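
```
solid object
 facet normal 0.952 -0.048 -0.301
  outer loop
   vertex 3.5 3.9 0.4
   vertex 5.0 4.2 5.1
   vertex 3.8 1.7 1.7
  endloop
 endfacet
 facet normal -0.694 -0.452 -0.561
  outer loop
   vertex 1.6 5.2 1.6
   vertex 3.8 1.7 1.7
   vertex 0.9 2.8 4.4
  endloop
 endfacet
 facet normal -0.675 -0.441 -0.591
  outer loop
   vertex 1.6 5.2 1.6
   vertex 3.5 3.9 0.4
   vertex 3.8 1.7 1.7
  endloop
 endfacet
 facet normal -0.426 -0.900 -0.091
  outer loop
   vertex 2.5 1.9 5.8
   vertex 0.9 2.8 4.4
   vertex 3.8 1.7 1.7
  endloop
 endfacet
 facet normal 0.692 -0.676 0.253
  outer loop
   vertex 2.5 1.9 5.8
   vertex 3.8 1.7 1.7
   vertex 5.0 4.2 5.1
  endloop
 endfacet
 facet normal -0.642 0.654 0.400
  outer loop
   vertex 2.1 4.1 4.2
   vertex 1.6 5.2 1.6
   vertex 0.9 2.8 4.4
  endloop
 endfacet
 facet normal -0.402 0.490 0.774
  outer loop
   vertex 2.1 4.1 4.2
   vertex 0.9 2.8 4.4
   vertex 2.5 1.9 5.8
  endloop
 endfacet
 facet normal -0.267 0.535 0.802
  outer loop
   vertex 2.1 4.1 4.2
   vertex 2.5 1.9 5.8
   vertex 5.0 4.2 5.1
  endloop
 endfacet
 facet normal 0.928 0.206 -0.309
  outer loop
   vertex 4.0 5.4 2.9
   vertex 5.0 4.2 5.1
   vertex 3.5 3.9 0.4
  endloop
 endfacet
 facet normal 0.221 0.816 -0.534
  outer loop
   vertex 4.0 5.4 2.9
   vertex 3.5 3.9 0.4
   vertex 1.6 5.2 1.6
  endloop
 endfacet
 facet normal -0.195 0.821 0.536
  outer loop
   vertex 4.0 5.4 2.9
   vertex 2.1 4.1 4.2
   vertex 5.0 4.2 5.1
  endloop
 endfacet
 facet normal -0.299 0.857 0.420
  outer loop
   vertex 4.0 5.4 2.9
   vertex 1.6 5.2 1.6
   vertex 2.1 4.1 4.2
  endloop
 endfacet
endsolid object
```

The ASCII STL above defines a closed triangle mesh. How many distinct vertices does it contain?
8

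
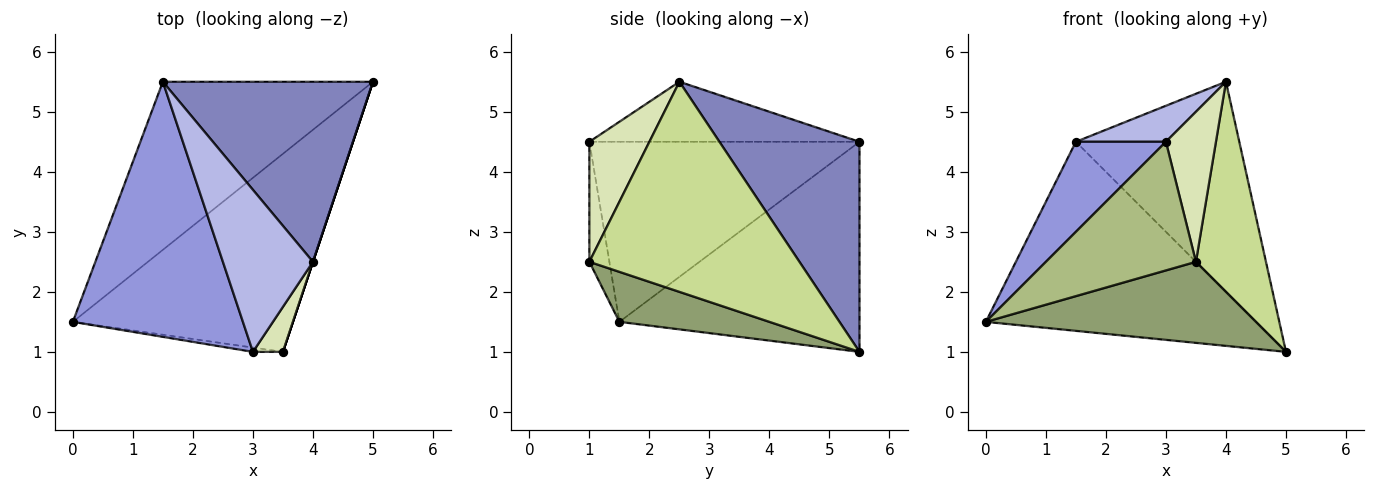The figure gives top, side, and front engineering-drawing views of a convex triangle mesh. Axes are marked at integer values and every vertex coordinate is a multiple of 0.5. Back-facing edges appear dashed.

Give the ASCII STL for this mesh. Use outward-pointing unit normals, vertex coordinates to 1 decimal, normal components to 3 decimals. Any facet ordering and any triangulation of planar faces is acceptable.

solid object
 facet normal -0.553 0.623 -0.553
  outer loop
   vertex 1.5 5.5 4.5
   vertex 5.0 5.5 1.0
   vertex 0.0 1.5 1.5
  endloop
 endfacet
 facet normal 0.545 0.636 0.545
  outer loop
   vertex 1.5 5.5 4.5
   vertex 4.0 2.5 5.5
   vertex 5.0 5.5 1.0
  endloop
 endfacet
 facet normal -0.707 -0.236 0.667
  outer loop
   vertex 1.5 5.5 4.5
   vertex 0.0 1.5 1.5
   vertex 3.0 1.0 4.5
  endloop
 endfacet
 facet normal -0.545 -0.182 0.818
  outer loop
   vertex 1.5 5.5 4.5
   vertex 3.0 1.0 4.5
   vertex 4.0 2.5 5.5
  endloop
 endfacet
 facet normal 0.206 -0.371 -0.906
  outer loop
   vertex 3.5 1.0 2.5
   vertex 0.0 1.5 1.5
   vertex 5.0 5.5 1.0
  endloop
 endfacet
 facet normal -0.132 -0.991 -0.033
  outer loop
   vertex 3.5 1.0 2.5
   vertex 3.0 1.0 4.5
   vertex 0.0 1.5 1.5
  endloop
 endfacet
 facet normal 0.949 -0.316 0.000
  outer loop
   vertex 3.5 1.0 2.5
   vertex 5.0 5.5 1.0
   vertex 4.0 2.5 5.5
  endloop
 endfacet
 facet normal 0.754 -0.629 0.189
  outer loop
   vertex 3.5 1.0 2.5
   vertex 4.0 2.5 5.5
   vertex 3.0 1.0 4.5
  endloop
 endfacet
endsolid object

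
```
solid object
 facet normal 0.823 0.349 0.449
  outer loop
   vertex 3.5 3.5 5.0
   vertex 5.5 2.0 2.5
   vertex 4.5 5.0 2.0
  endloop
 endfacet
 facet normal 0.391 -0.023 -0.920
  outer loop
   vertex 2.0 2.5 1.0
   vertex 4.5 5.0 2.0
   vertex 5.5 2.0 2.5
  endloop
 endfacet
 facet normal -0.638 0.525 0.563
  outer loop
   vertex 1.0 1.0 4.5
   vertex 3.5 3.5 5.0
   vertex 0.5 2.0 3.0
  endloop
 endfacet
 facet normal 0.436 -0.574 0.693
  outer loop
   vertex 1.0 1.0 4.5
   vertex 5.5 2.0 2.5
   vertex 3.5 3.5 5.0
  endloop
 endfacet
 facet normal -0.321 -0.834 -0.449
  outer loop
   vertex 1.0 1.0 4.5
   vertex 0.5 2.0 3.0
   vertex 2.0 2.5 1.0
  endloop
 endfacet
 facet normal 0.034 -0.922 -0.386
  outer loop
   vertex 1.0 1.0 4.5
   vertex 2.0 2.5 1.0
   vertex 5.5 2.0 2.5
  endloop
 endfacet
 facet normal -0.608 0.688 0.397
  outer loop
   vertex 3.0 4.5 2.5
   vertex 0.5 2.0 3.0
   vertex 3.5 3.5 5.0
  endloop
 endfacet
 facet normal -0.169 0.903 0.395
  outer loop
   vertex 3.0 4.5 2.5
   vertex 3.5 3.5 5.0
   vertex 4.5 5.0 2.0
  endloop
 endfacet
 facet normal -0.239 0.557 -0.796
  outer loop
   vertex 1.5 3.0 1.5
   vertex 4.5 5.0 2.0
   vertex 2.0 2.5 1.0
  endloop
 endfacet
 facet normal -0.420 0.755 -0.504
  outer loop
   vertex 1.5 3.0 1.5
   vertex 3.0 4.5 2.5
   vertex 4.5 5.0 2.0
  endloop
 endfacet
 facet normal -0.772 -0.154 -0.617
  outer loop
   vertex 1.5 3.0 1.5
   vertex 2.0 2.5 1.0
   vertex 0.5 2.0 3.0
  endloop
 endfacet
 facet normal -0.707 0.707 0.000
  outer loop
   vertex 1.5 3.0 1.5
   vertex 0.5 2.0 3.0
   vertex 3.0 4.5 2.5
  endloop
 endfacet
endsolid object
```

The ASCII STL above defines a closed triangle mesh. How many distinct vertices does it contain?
8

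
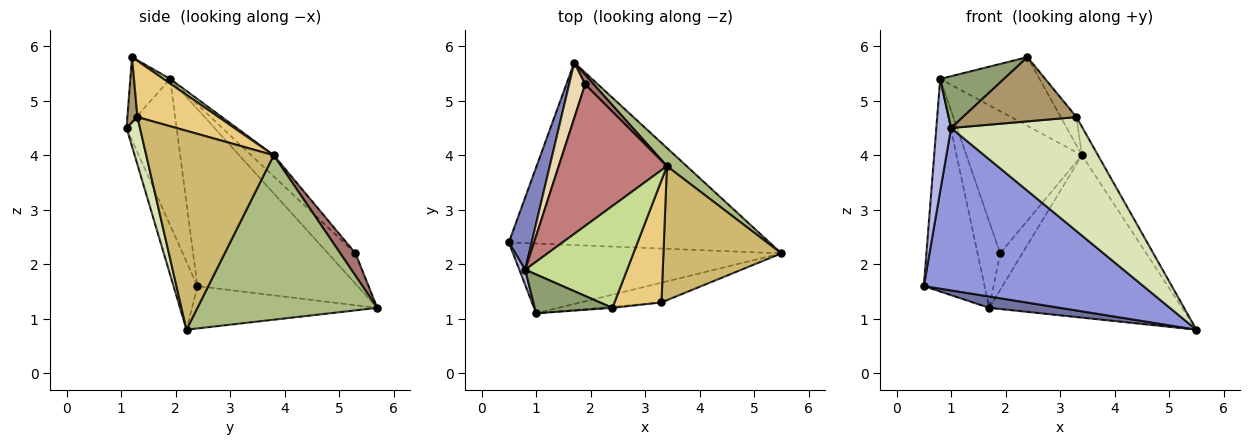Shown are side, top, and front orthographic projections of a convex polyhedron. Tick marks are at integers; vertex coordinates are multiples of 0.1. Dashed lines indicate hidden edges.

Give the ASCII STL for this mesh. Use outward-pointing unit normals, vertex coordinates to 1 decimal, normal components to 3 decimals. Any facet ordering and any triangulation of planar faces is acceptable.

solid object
 facet normal -0.160 -0.061 -0.985
  outer loop
   vertex 1.7 5.7 1.2
   vertex 5.5 2.2 0.8
   vertex 0.5 2.4 1.6
  endloop
 endfacet
 facet normal -0.928 0.352 0.120
  outer loop
   vertex 0.8 1.9 5.4
   vertex 1.7 5.7 1.2
   vertex 0.5 2.4 1.6
  endloop
 endfacet
 facet normal -0.099 -0.914 -0.393
  outer loop
   vertex 1.0 1.1 4.5
   vertex 0.5 2.4 1.6
   vertex 5.5 2.2 0.8
  endloop
 endfacet
 facet normal -0.958 -0.283 0.038
  outer loop
   vertex 1.0 1.1 4.5
   vertex 0.8 1.9 5.4
   vertex 0.5 2.4 1.6
  endloop
 endfacet
 facet normal -0.447 -0.716 0.537
  outer loop
   vertex 1.0 1.1 4.5
   vertex 2.4 1.2 5.8
   vertex 0.8 1.9 5.4
  endloop
 endfacet
 facet normal 0.680 0.729 0.082
  outer loop
   vertex 3.4 3.8 4.0
   vertex 5.5 2.2 0.8
   vertex 1.7 5.7 1.2
  endloop
 endfacet
 facet normal 0.037 0.559 0.828
  outer loop
   vertex 3.4 3.8 4.0
   vertex 0.8 1.9 5.4
   vertex 2.4 1.2 5.8
  endloop
 endfacet
 facet normal 0.100 -0.980 -0.170
  outer loop
   vertex 3.3 1.3 4.7
   vertex 1.0 1.1 4.5
   vertex 5.5 2.2 0.8
  endloop
 endfacet
 facet normal 0.088 -0.996 -0.018
  outer loop
   vertex 3.3 1.3 4.7
   vertex 2.4 1.2 5.8
   vertex 1.0 1.1 4.5
  endloop
 endfacet
 facet normal 0.855 0.108 0.507
  outer loop
   vertex 3.3 1.3 4.7
   vertex 5.5 2.2 0.8
   vertex 3.4 3.8 4.0
  endloop
 endfacet
 facet normal 0.759 0.147 0.634
  outer loop
   vertex 3.3 1.3 4.7
   vertex 3.4 3.8 4.0
   vertex 2.4 1.2 5.8
  endloop
 endfacet
 facet normal -0.716 0.587 0.378
  outer loop
   vertex 1.9 5.3 2.2
   vertex 1.7 5.7 1.2
   vertex 0.8 1.9 5.4
  endloop
 endfacet
 facet normal 0.552 0.807 0.212
  outer loop
   vertex 1.9 5.3 2.2
   vertex 3.4 3.8 4.0
   vertex 1.7 5.7 1.2
  endloop
 endfacet
 facet normal -0.137 0.702 0.699
  outer loop
   vertex 1.9 5.3 2.2
   vertex 0.8 1.9 5.4
   vertex 3.4 3.8 4.0
  endloop
 endfacet
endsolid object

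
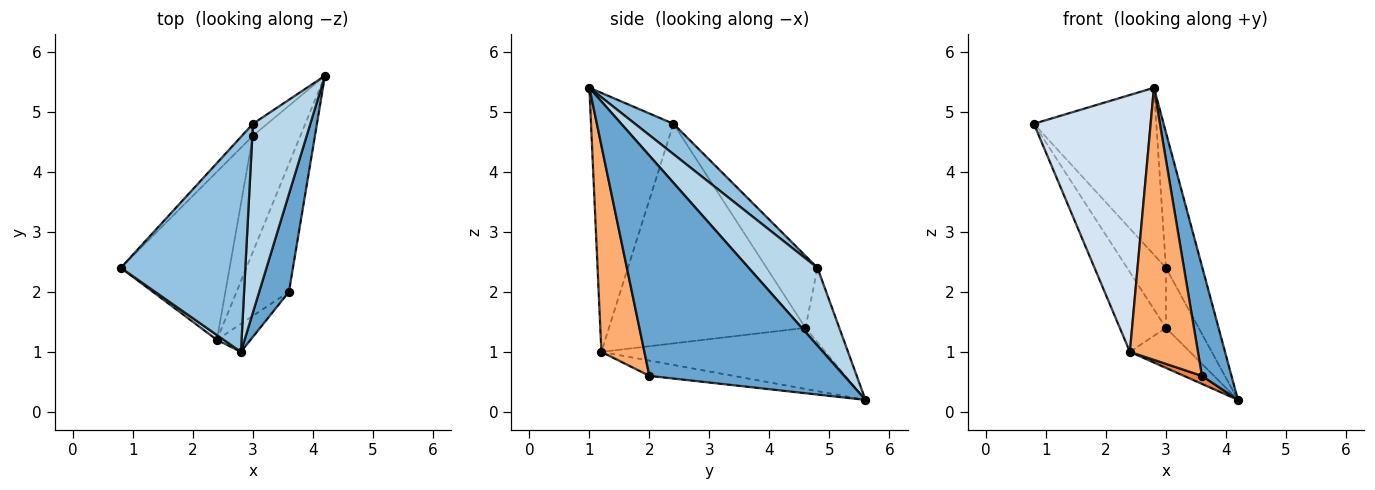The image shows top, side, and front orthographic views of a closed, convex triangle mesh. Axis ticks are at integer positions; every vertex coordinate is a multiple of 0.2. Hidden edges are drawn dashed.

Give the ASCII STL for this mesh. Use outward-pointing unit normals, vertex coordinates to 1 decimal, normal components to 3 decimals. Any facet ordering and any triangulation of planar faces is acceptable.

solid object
 facet normal 0.980 -0.149 0.132
  outer loop
   vertex 3.6 2.0 0.6
   vertex 4.2 5.6 0.2
   vertex 2.8 1.0 5.4
  endloop
 endfacet
 facet normal 0.189 0.602 0.776
  outer loop
   vertex 3.0 4.8 2.4
   vertex 0.8 2.4 4.8
   vertex 2.8 1.0 5.4
  endloop
 endfacet
 facet normal 0.740 0.392 0.546
  outer loop
   vertex 3.0 4.8 2.4
   vertex 2.8 1.0 5.4
   vertex 4.2 5.6 0.2
  endloop
 endfacet
 facet normal -0.576 -0.817 0.015
  outer loop
   vertex 2.4 1.2 1.0
   vertex 2.8 1.0 5.4
   vertex 0.8 2.4 4.8
  endloop
 endfacet
 facet normal -0.279 -0.060 -0.958
  outer loop
   vertex 2.4 1.2 1.0
   vertex 4.2 5.6 0.2
   vertex 3.6 2.0 0.6
  endloop
 endfacet
 facet normal 0.532 -0.842 -0.087
  outer loop
   vertex 2.4 1.2 1.0
   vertex 3.6 2.0 0.6
   vertex 2.8 1.0 5.4
  endloop
 endfacet
 facet normal -0.877 0.206 -0.434
  outer loop
   vertex 3.0 4.6 1.4
   vertex 2.4 1.2 1.0
   vertex 0.8 2.4 4.8
  endloop
 endfacet
 facet normal -0.773 0.207 -0.600
  outer loop
   vertex 3.0 4.6 1.4
   vertex 4.2 5.6 0.2
   vertex 2.4 1.2 1.0
  endloop
 endfacet
 facet normal -0.789 0.603 -0.121
  outer loop
   vertex 3.0 4.6 1.4
   vertex 0.8 2.4 4.8
   vertex 3.0 4.8 2.4
  endloop
 endfacet
 facet normal -0.712 0.689 -0.138
  outer loop
   vertex 3.0 4.6 1.4
   vertex 3.0 4.8 2.4
   vertex 4.2 5.6 0.2
  endloop
 endfacet
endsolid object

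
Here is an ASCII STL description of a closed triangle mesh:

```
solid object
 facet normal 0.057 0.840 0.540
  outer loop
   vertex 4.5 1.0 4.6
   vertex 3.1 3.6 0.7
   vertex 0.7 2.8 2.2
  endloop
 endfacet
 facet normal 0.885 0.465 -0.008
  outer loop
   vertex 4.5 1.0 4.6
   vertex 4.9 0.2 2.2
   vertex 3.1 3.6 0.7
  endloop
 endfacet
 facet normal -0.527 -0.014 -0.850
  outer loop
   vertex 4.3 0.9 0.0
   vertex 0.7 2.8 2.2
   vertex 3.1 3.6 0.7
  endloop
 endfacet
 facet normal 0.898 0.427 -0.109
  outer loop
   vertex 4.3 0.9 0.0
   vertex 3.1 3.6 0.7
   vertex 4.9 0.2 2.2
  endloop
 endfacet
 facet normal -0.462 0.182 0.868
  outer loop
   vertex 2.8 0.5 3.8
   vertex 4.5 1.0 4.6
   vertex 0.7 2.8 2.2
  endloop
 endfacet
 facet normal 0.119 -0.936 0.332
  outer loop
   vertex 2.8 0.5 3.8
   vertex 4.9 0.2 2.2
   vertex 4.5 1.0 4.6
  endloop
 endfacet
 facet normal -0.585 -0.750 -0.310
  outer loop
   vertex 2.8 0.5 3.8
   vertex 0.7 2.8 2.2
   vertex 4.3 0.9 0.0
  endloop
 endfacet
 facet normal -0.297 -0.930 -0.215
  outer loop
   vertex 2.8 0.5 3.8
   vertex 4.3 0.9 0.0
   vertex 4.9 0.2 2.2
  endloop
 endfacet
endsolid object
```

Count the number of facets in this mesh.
8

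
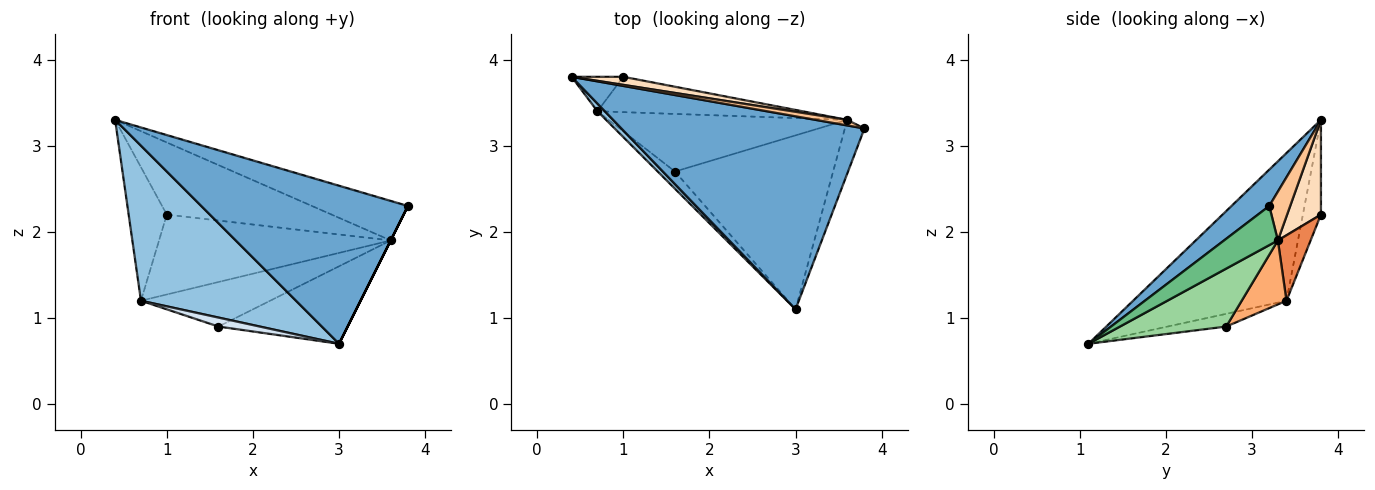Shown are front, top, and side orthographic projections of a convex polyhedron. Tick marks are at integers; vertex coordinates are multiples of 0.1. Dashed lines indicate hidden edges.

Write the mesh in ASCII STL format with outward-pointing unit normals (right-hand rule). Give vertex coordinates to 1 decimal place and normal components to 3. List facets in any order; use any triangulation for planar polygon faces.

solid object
 facet normal 0.115 -0.629 0.769
  outer loop
   vertex 3.0 1.1 0.7
   vertex 3.8 3.2 2.3
   vertex 0.4 3.8 3.3
  endloop
 endfacet
 facet normal -0.703 -0.710 0.035
  outer loop
   vertex 0.7 3.4 1.2
   vertex 3.0 1.1 0.7
   vertex 0.4 3.8 3.3
  endloop
 endfacet
 facet normal -0.416 0.880 -0.227
  outer loop
   vertex 1.0 3.8 2.2
   vertex 0.7 3.4 1.2
   vertex 0.4 3.8 3.3
  endloop
 endfacet
 facet normal -0.548 -0.387 -0.742
  outer loop
   vertex 1.6 2.7 0.9
   vertex 3.0 1.1 0.7
   vertex 0.7 3.4 1.2
  endloop
 endfacet
 facet normal 0.128 0.907 -0.401
  outer loop
   vertex 3.6 3.3 1.9
   vertex 0.7 3.4 1.2
   vertex 1.0 3.8 2.2
  endloop
 endfacet
 facet normal 0.207 0.598 -0.774
  outer loop
   vertex 3.6 3.3 1.9
   vertex 1.6 2.7 0.9
   vertex 0.7 3.4 1.2
  endloop
 endfacet
 facet normal 0.211 0.968 0.137
  outer loop
   vertex 3.6 3.3 1.9
   vertex 0.4 3.8 3.3
   vertex 3.8 3.2 2.3
  endloop
 endfacet
 facet normal 0.200 0.974 0.109
  outer loop
   vertex 3.6 3.3 1.9
   vertex 1.0 3.8 2.2
   vertex 0.4 3.8 3.3
  endloop
 endfacet
 facet normal 0.894 0.000 -0.447
  outer loop
   vertex 3.6 3.3 1.9
   vertex 3.8 3.2 2.3
   vertex 3.0 1.1 0.7
  endloop
 endfacet
 facet normal 0.317 0.386 -0.866
  outer loop
   vertex 3.6 3.3 1.9
   vertex 3.0 1.1 0.7
   vertex 1.6 2.7 0.9
  endloop
 endfacet
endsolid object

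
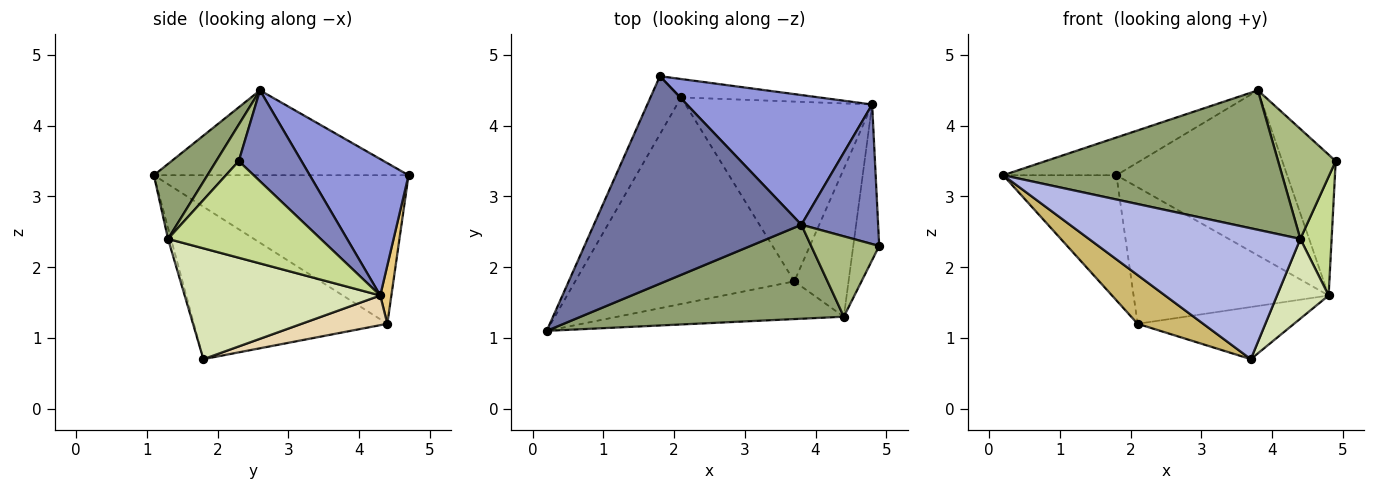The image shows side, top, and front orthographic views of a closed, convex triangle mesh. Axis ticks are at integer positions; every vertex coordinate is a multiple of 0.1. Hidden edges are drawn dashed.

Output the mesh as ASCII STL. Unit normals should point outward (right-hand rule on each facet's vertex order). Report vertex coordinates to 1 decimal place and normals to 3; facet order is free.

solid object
 facet normal -0.373 0.166 0.913
  outer loop
   vertex 3.8 2.6 4.5
   vertex 1.8 4.7 3.3
   vertex 0.2 1.1 3.3
  endloop
 endfacet
 facet normal 0.640 0.546 0.541
  outer loop
   vertex 3.8 2.6 4.5
   vertex 4.9 2.3 3.5
   vertex 4.8 4.3 1.6
  endloop
 endfacet
 facet normal 0.414 0.716 0.562
  outer loop
   vertex 3.8 2.6 4.5
   vertex 4.8 4.3 1.6
   vertex 1.8 4.7 3.3
  endloop
 endfacet
 facet normal -0.014 -0.961 -0.277
  outer loop
   vertex 4.4 1.3 2.4
   vertex 0.2 1.1 3.3
   vertex 3.7 1.8 0.7
  endloop
 endfacet
 facet normal 0.157 -0.819 0.552
  outer loop
   vertex 4.4 1.3 2.4
   vertex 3.8 2.6 4.5
   vertex 0.2 1.1 3.3
  endloop
 endfacet
 facet normal 0.302 -0.770 0.563
  outer loop
   vertex 4.4 1.3 2.4
   vertex 4.9 2.3 3.5
   vertex 3.8 2.6 4.5
  endloop
 endfacet
 facet normal 0.947 -0.194 -0.254
  outer loop
   vertex 4.4 1.3 2.4
   vertex 4.8 4.3 1.6
   vertex 4.9 2.3 3.5
  endloop
 endfacet
 facet normal 0.874 -0.231 -0.428
  outer loop
   vertex 4.4 1.3 2.4
   vertex 3.7 1.8 0.7
   vertex 4.8 4.3 1.6
  endloop
 endfacet
 facet normal -0.898 0.399 -0.185
  outer loop
   vertex 2.1 4.4 1.2
   vertex 0.2 1.1 3.3
   vertex 1.8 4.7 3.3
  endloop
 endfacet
 facet normal -0.561 -0.190 -0.806
  outer loop
   vertex 2.1 4.4 1.2
   vertex 3.7 1.8 0.7
   vertex 0.2 1.1 3.3
  endloop
 endfacet
 facet normal 0.056 0.989 -0.133
  outer loop
   vertex 2.1 4.4 1.2
   vertex 1.8 4.7 3.3
   vertex 4.8 4.3 1.6
  endloop
 endfacet
 facet normal 0.151 0.275 -0.949
  outer loop
   vertex 2.1 4.4 1.2
   vertex 4.8 4.3 1.6
   vertex 3.7 1.8 0.7
  endloop
 endfacet
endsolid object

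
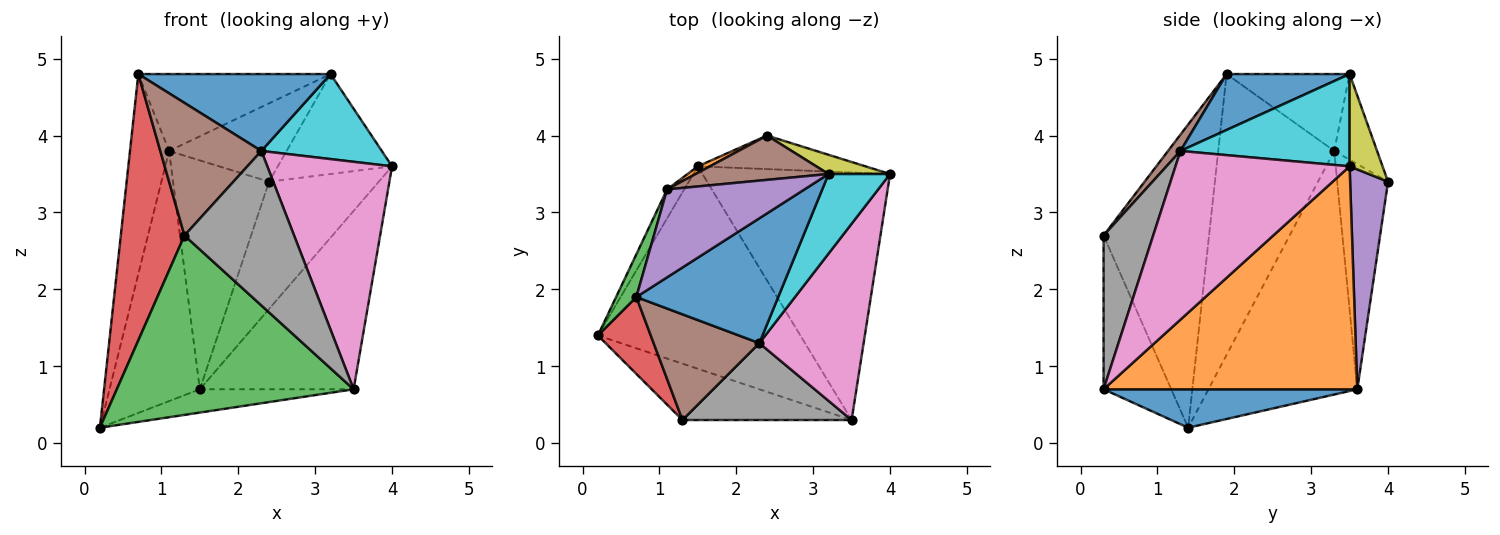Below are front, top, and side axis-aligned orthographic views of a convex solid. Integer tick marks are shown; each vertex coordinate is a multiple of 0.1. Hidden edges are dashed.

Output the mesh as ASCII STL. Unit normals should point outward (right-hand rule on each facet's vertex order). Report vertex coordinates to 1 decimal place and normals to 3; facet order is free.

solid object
 facet normal 0.185 0.112 -0.976
  outer loop
   vertex 1.5 3.6 0.7
   vertex 3.5 0.3 0.7
   vertex 0.2 1.4 0.2
  endloop
 endfacet
 facet normal 0.694 0.421 -0.584
  outer loop
   vertex 1.5 3.6 0.7
   vertex 4.0 3.5 3.6
   vertex 3.5 0.3 0.7
  endloop
 endfacet
 facet normal -0.263 -0.920 -0.289
  outer loop
   vertex 1.3 0.3 2.7
   vertex 0.2 1.4 0.2
   vertex 3.5 0.3 0.7
  endloop
 endfacet
 facet normal -0.847 -0.511 0.148
  outer loop
   vertex 1.3 0.3 2.7
   vertex 0.7 1.9 4.8
   vertex 0.2 1.4 0.2
  endloop
 endfacet
 facet normal 0.317 0.917 -0.241
  outer loop
   vertex 2.4 4.0 3.4
   vertex 4.0 3.5 3.6
   vertex 1.5 3.6 0.7
  endloop
 endfacet
 facet normal 0.096 -0.778 0.620
  outer loop
   vertex 2.3 1.3 3.8
   vertex 0.7 1.9 4.8
   vertex 1.3 0.3 2.7
  endloop
 endfacet
 facet normal 0.726 -0.520 0.449
  outer loop
   vertex 2.3 1.3 3.8
   vertex 3.5 0.3 0.7
   vertex 4.0 3.5 3.6
  endloop
 endfacet
 facet normal 0.375 -0.830 0.413
  outer loop
   vertex 2.3 1.3 3.8
   vertex 1.3 0.3 2.7
   vertex 3.5 0.3 0.7
  endloop
 endfacet
 facet normal 0.273 0.945 0.182
  outer loop
   vertex 3.2 3.5 4.8
   vertex 4.0 3.5 3.6
   vertex 2.4 4.0 3.4
  endloop
 endfacet
 facet normal 0.716 -0.510 0.477
  outer loop
   vertex 3.2 3.5 4.8
   vertex 2.3 1.3 3.8
   vertex 4.0 3.5 3.6
  endloop
 endfacet
 facet normal 0.318 -0.497 0.807
  outer loop
   vertex 3.2 3.5 4.8
   vertex 0.7 1.9 4.8
   vertex 2.3 1.3 3.8
  endloop
 endfacet
 facet normal -0.468 0.883 0.025
  outer loop
   vertex 1.1 3.3 3.8
   vertex 2.4 4.0 3.4
   vertex 1.5 3.6 0.7
  endloop
 endfacet
 facet normal -0.945 0.319 0.068
  outer loop
   vertex 1.1 3.3 3.8
   vertex 0.2 1.4 0.2
   vertex 0.7 1.9 4.8
  endloop
 endfacet
 facet normal -0.853 0.518 -0.060
  outer loop
   vertex 1.1 3.3 3.8
   vertex 1.5 3.6 0.7
   vertex 0.2 1.4 0.2
  endloop
 endfacet
 facet normal -0.388 0.607 0.694
  outer loop
   vertex 1.1 3.3 3.8
   vertex 0.7 1.9 4.8
   vertex 3.2 3.5 4.8
  endloop
 endfacet
 facet normal -0.302 0.830 0.469
  outer loop
   vertex 1.1 3.3 3.8
   vertex 3.2 3.5 4.8
   vertex 2.4 4.0 3.4
  endloop
 endfacet
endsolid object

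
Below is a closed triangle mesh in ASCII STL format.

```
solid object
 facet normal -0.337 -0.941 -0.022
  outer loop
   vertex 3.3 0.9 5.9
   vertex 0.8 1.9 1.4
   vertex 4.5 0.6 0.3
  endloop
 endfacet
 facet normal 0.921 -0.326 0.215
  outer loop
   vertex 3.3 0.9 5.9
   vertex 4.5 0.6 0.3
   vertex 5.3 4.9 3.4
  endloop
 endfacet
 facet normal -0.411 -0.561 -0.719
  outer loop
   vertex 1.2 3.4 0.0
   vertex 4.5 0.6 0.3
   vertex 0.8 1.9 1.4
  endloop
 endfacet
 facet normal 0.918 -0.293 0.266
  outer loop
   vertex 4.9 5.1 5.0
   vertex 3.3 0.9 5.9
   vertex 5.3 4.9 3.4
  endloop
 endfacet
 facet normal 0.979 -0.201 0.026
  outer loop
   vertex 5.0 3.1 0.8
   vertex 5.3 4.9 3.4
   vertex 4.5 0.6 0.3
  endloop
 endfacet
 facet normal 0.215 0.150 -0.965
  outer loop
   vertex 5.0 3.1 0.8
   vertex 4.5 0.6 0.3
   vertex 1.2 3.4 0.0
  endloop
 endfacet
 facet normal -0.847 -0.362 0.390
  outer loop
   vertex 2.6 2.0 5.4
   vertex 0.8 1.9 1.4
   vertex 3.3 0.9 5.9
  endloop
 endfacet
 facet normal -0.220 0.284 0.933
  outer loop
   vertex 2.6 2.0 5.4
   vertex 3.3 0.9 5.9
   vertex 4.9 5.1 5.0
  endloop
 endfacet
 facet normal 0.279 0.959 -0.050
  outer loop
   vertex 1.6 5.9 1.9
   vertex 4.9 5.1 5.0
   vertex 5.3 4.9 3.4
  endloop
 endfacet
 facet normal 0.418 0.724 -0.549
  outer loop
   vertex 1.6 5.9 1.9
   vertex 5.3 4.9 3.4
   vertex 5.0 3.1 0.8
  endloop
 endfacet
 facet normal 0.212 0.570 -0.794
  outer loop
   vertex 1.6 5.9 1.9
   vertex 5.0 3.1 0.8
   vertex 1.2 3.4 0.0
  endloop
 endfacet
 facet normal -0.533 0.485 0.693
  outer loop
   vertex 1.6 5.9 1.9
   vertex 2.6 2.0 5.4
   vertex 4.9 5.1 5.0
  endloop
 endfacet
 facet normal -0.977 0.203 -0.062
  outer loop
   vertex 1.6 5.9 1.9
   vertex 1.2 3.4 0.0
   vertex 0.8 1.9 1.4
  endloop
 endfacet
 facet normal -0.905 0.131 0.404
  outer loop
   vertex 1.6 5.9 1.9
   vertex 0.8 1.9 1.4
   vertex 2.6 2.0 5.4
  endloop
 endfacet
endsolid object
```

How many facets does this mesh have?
14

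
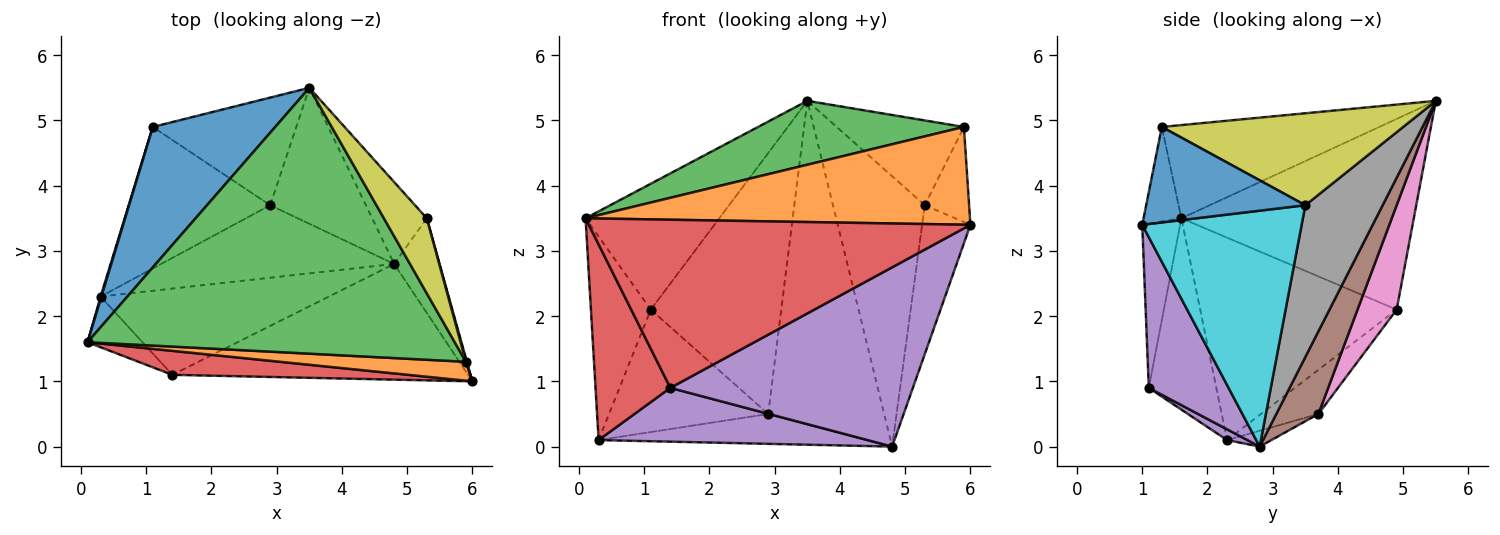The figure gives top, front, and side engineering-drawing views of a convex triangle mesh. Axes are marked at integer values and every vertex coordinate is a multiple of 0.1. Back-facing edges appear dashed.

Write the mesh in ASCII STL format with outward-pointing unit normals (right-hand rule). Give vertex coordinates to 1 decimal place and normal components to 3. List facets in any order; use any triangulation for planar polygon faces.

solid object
 facet normal -0.757 0.436 0.486
  outer loop
   vertex 1.1 4.9 2.1
   vertex 0.1 1.6 3.5
   vertex 3.5 5.5 5.3
  endloop
 endfacet
 facet normal -0.096 -0.977 0.189
  outer loop
   vertex 5.9 1.3 4.9
   vertex 0.1 1.6 3.5
   vertex 6.0 1.0 3.4
  endloop
 endfacet
 facet normal -0.240 -0.227 0.944
  outer loop
   vertex 5.9 1.3 4.9
   vertex 3.5 5.5 5.3
   vertex 0.1 1.6 3.5
  endloop
 endfacet
 facet normal -0.098 -0.985 0.141
  outer loop
   vertex 1.4 1.1 0.9
   vertex 6.0 1.0 3.4
   vertex 0.1 1.6 3.5
  endloop
 endfacet
 facet normal 0.267 -0.810 -0.523
  outer loop
   vertex 1.4 1.1 0.9
   vertex 4.8 2.8 0.0
   vertex 6.0 1.0 3.4
  endloop
 endfacet
 facet normal 0.317 0.874 -0.367
  outer loop
   vertex 2.9 3.7 0.5
   vertex 3.5 5.5 5.3
   vertex 4.8 2.8 0.0
  endloop
 endfacet
 facet normal 0.267 0.891 -0.367
  outer loop
   vertex 2.9 3.7 0.5
   vertex 1.1 4.9 2.1
   vertex 3.5 5.5 5.3
  endloop
 endfacet
 facet normal 0.627 0.745 -0.226
  outer loop
   vertex 5.3 3.5 3.7
   vertex 4.8 2.8 0.0
   vertex 3.5 5.5 5.3
  endloop
 endfacet
 facet normal 0.818 0.431 0.381
  outer loop
   vertex 5.3 3.5 3.7
   vertex 3.5 5.5 5.3
   vertex 5.9 1.3 4.9
  endloop
 endfacet
 facet normal 0.941 0.285 -0.181
  outer loop
   vertex 5.3 3.5 3.7
   vertex 6.0 1.0 3.4
   vertex 4.8 2.8 0.0
  endloop
 endfacet
 facet normal 0.963 0.268 0.011
  outer loop
   vertex 5.3 3.5 3.7
   vertex 5.9 1.3 4.9
   vertex 6.0 1.0 3.4
  endloop
 endfacet
 facet normal -0.230 0.637 -0.736
  outer loop
   vertex 0.3 2.3 0.1
   vertex 1.1 4.9 2.1
   vertex 2.9 3.7 0.5
  endloop
 endfacet
 facet normal -0.957 0.291 0.004
  outer loop
   vertex 0.3 2.3 0.1
   vertex 0.1 1.6 3.5
   vertex 1.1 4.9 2.1
  endloop
 endfacet
 facet normal -0.658 -0.729 -0.189
  outer loop
   vertex 0.3 2.3 0.1
   vertex 1.4 1.1 0.9
   vertex 0.1 1.6 3.5
  endloop
 endfacet
 facet normal 0.040 -0.529 -0.848
  outer loop
   vertex 0.3 2.3 0.1
   vertex 4.8 2.8 0.0
   vertex 1.4 1.1 0.9
  endloop
 endfacet
 facet normal -0.063 0.380 -0.923
  outer loop
   vertex 0.3 2.3 0.1
   vertex 2.9 3.7 0.5
   vertex 4.8 2.8 0.0
  endloop
 endfacet
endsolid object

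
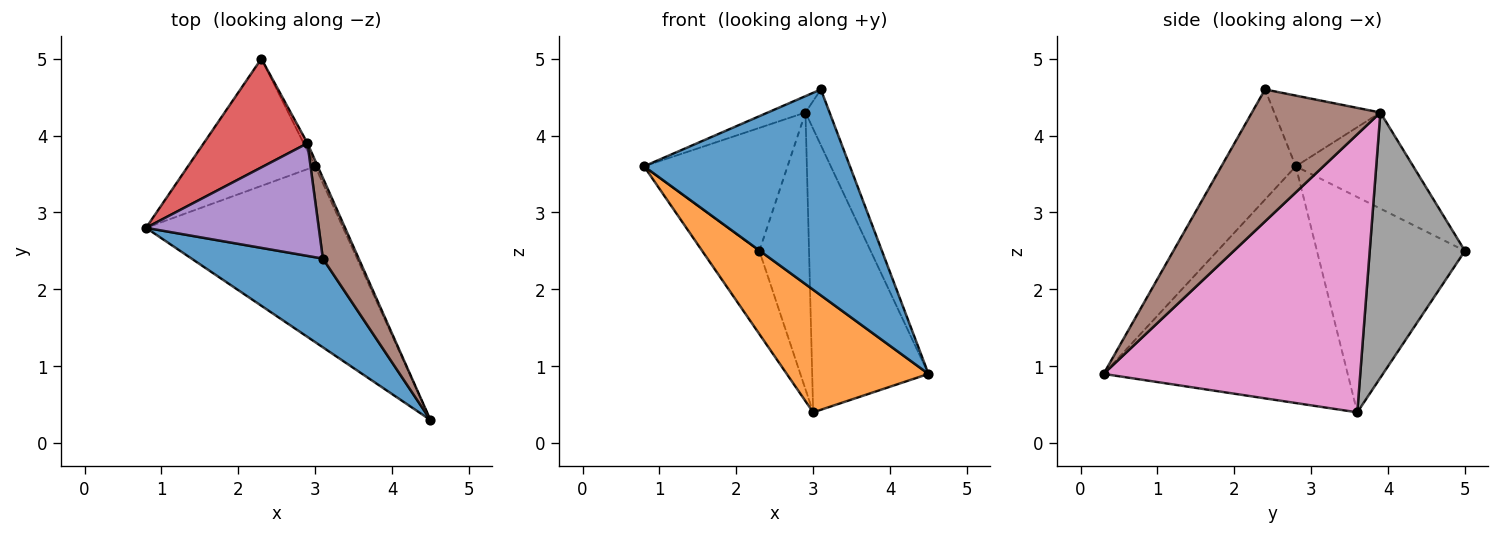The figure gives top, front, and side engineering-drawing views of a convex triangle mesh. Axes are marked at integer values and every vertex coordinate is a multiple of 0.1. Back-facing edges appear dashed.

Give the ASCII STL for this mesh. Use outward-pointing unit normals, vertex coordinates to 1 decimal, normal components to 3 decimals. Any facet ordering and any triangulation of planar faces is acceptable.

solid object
 facet normal -0.315 -0.872 0.376
  outer loop
   vertex 3.1 2.4 4.6
   vertex 0.8 2.8 3.6
   vertex 4.5 0.3 0.9
  endloop
 endfacet
 facet normal -0.702 -0.408 -0.584
  outer loop
   vertex 3.0 3.6 0.4
   vertex 4.5 0.3 0.9
   vertex 0.8 2.8 3.6
  endloop
 endfacet
 facet normal -0.817 0.316 -0.483
  outer loop
   vertex 3.0 3.6 0.4
   vertex 0.8 2.8 3.6
   vertex 2.3 5.0 2.5
  endloop
 endfacet
 facet normal -0.523 0.639 0.565
  outer loop
   vertex 2.9 3.9 4.3
   vertex 2.3 5.0 2.5
   vertex 0.8 2.8 3.6
  endloop
 endfacet
 facet normal -0.376 0.133 0.917
  outer loop
   vertex 2.9 3.9 4.3
   vertex 0.8 2.8 3.6
   vertex 3.1 2.4 4.6
  endloop
 endfacet
 facet normal 0.950 0.178 0.258
  outer loop
   vertex 2.9 3.9 4.3
   vertex 3.1 2.4 4.6
   vertex 4.5 0.3 0.9
  endloop
 endfacet
 facet normal 0.911 0.413 -0.008
  outer loop
   vertex 2.9 3.9 4.3
   vertex 4.5 0.3 0.9
   vertex 3.0 3.6 0.4
  endloop
 endfacet
 facet normal 0.887 0.463 -0.013
  outer loop
   vertex 2.9 3.9 4.3
   vertex 3.0 3.6 0.4
   vertex 2.3 5.0 2.5
  endloop
 endfacet
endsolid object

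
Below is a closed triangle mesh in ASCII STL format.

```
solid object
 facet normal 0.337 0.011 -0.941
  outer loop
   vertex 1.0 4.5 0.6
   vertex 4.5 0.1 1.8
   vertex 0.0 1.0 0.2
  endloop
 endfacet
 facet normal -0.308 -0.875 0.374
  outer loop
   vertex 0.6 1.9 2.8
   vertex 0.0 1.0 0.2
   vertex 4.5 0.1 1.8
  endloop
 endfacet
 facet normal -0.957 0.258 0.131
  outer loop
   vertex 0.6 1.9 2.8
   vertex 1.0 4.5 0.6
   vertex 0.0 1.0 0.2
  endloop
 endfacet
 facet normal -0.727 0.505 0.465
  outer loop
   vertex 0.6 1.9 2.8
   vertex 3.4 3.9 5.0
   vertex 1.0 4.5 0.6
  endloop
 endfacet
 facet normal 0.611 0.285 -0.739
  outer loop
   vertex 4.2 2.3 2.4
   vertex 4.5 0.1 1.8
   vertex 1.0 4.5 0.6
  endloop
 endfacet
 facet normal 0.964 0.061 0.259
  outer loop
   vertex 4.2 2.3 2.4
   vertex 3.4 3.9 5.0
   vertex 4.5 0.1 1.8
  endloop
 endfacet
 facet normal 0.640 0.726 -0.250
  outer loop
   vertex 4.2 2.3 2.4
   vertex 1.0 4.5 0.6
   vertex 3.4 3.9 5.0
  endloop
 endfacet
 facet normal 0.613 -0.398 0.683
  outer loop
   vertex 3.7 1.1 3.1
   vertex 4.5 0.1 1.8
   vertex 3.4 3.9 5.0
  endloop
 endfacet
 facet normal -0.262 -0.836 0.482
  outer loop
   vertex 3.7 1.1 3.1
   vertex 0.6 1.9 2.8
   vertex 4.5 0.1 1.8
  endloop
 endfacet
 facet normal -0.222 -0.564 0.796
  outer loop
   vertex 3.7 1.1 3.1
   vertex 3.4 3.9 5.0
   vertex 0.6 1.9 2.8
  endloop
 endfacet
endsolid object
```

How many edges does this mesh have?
15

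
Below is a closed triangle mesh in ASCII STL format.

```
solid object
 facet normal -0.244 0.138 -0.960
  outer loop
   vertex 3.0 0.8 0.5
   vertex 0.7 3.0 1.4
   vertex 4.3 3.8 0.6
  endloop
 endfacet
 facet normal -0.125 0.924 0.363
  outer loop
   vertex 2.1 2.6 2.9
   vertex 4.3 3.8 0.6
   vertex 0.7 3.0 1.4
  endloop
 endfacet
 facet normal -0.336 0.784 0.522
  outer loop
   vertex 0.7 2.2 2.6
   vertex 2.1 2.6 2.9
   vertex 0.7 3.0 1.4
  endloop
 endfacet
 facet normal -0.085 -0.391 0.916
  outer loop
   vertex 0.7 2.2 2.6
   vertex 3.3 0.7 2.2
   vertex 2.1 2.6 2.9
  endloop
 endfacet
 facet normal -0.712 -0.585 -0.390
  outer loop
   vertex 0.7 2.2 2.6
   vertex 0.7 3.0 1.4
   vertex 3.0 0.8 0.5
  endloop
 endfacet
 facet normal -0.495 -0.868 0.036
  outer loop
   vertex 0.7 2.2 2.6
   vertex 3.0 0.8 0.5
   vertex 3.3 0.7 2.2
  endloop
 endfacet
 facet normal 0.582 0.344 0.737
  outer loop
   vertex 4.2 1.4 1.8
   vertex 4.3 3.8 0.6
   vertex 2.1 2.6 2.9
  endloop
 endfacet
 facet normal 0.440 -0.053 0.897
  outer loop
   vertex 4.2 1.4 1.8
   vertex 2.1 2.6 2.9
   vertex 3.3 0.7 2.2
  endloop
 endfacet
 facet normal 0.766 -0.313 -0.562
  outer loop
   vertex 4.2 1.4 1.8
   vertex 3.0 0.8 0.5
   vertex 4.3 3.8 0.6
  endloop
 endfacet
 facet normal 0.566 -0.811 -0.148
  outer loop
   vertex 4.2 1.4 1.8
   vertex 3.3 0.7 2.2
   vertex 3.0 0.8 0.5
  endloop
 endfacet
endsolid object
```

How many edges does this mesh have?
15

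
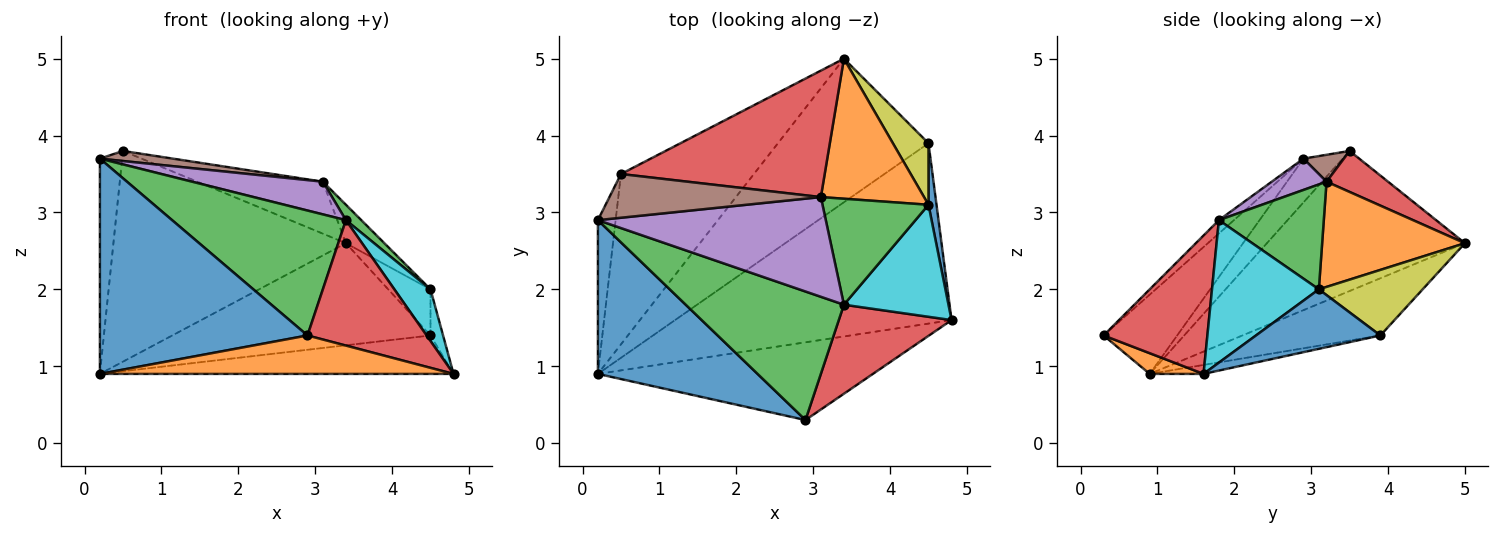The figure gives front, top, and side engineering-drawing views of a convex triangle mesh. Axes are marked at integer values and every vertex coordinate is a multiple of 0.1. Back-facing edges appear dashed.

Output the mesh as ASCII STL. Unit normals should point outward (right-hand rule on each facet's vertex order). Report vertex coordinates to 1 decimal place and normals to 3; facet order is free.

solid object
 facet normal -0.277 -0.782 0.558
  outer loop
   vertex 0.2 0.9 0.9
   vertex 2.9 0.3 1.4
   vertex 0.2 2.9 3.7
  endloop
 endfacet
 facet normal 0.067 -0.442 -0.894
  outer loop
   vertex 0.2 0.9 0.9
   vertex 4.8 1.6 0.9
   vertex 2.9 0.3 1.4
  endloop
 endfacet
 facet normal -0.060 -0.696 0.716
  outer loop
   vertex 3.4 1.8 2.9
   vertex 0.2 2.9 3.7
   vertex 2.9 0.3 1.4
  endloop
 endfacet
 facet normal 0.579 -0.665 0.472
  outer loop
   vertex 3.4 1.8 2.9
   vertex 2.9 0.3 1.4
   vertex 4.8 1.6 0.9
  endloop
 endfacet
 facet normal -0.032 0.208 -0.978
  outer loop
   vertex 4.5 3.9 1.4
   vertex 4.8 1.6 0.9
   vertex 0.2 0.9 0.9
  endloop
 endfacet
 facet normal -0.296 0.554 -0.779
  outer loop
   vertex 4.5 3.9 1.4
   vertex 0.2 0.9 0.9
   vertex 3.4 5.0 2.6
  endloop
 endfacet
 facet normal -0.820 0.466 -0.333
  outer loop
   vertex 0.5 3.5 3.8
   vertex 0.2 0.9 0.9
   vertex 0.2 2.9 3.7
  endloop
 endfacet
 facet normal -0.552 0.648 -0.524
  outer loop
   vertex 0.5 3.5 3.8
   vertex 3.4 5.0 2.6
   vertex 0.2 0.9 0.9
  endloop
 endfacet
 facet normal 0.827 0.337 0.449
  outer loop
   vertex 4.5 3.1 2.0
   vertex 4.5 3.9 1.4
   vertex 3.4 5.0 2.6
  endloop
 endfacet
 facet normal 0.778 -0.263 0.571
  outer loop
   vertex 4.5 3.1 2.0
   vertex 3.4 1.8 2.9
   vertex 4.8 1.6 0.9
  endloop
 endfacet
 facet normal 0.986 0.100 0.133
  outer loop
   vertex 4.5 3.1 2.0
   vertex 4.8 1.6 0.9
   vertex 4.5 3.9 1.4
  endloop
 endfacet
 facet normal 0.701 0.189 0.688
  outer loop
   vertex 3.1 3.2 3.4
   vertex 4.5 3.1 2.0
   vertex 3.4 5.0 2.6
  endloop
 endfacet
 facet normal 0.700 -0.103 0.707
  outer loop
   vertex 3.1 3.2 3.4
   vertex 3.4 1.8 2.9
   vertex 4.5 3.1 2.0
  endloop
 endfacet
 facet normal 0.183 0.374 0.909
  outer loop
   vertex 3.1 3.2 3.4
   vertex 3.4 5.0 2.6
   vertex 0.5 3.5 3.8
  endloop
 endfacet
 facet normal 0.129 -0.309 0.942
  outer loop
   vertex 3.1 3.2 3.4
   vertex 0.2 2.9 3.7
   vertex 3.4 1.8 2.9
  endloop
 endfacet
 facet normal 0.123 -0.223 0.967
  outer loop
   vertex 3.1 3.2 3.4
   vertex 0.5 3.5 3.8
   vertex 0.2 2.9 3.7
  endloop
 endfacet
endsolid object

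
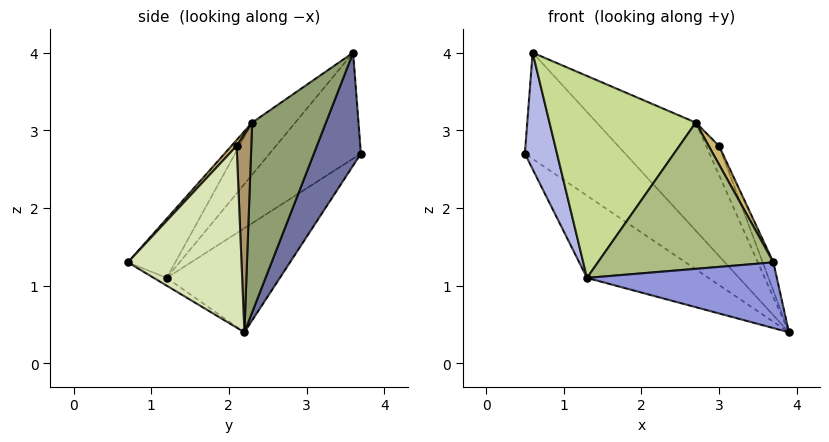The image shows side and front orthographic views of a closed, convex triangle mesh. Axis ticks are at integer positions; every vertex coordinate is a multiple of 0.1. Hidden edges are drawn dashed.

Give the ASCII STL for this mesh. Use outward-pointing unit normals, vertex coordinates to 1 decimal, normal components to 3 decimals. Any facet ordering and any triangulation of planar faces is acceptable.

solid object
 facet normal 0.424 0.905 0.037
  outer loop
   vertex 0.6 3.6 4.0
   vertex 3.9 2.2 0.4
   vertex 0.5 3.7 2.7
  endloop
 endfacet
 facet normal -0.381 0.409 -0.829
  outer loop
   vertex 1.3 1.2 1.1
   vertex 0.5 3.7 2.7
   vertex 3.9 2.2 0.4
  endloop
 endfacet
 facet normal -0.035 -0.511 -0.859
  outer loop
   vertex 1.3 1.2 1.1
   vertex 3.9 2.2 0.4
   vertex 3.7 0.7 1.3
  endloop
 endfacet
 facet normal -0.942 -0.332 0.047
  outer loop
   vertex 1.3 1.2 1.1
   vertex 0.6 3.6 4.0
   vertex 0.5 3.7 2.7
  endloop
 endfacet
 facet normal 0.582 0.780 0.230
  outer loop
   vertex 2.7 2.3 3.1
   vertex 3.9 2.2 0.4
   vertex 0.6 3.6 4.0
  endloop
 endfacet
 facet normal -0.212 -0.786 0.581
  outer loop
   vertex 2.7 2.3 3.1
   vertex 1.3 1.2 1.1
   vertex 3.7 0.7 1.3
  endloop
 endfacet
 facet normal -0.229 -0.776 0.587
  outer loop
   vertex 2.7 2.3 3.1
   vertex 0.6 3.6 4.0
   vertex 1.3 1.2 1.1
  endloop
 endfacet
 facet normal 0.932 0.088 0.353
  outer loop
   vertex 3.0 2.1 2.8
   vertex 3.7 0.7 1.3
   vertex 3.9 2.2 0.4
  endloop
 endfacet
 facet normal 0.716 0.632 0.295
  outer loop
   vertex 3.0 2.1 2.8
   vertex 3.9 2.2 0.4
   vertex 2.7 2.3 3.1
  endloop
 endfacet
 facet normal 0.309 -0.619 0.722
  outer loop
   vertex 3.0 2.1 2.8
   vertex 2.7 2.3 3.1
   vertex 3.7 0.7 1.3
  endloop
 endfacet
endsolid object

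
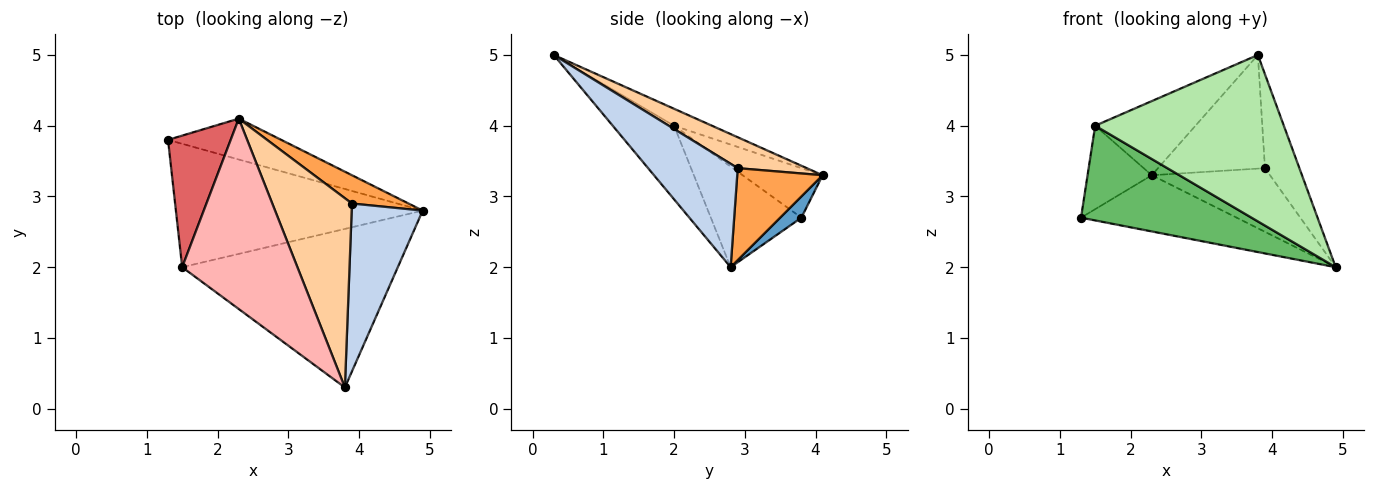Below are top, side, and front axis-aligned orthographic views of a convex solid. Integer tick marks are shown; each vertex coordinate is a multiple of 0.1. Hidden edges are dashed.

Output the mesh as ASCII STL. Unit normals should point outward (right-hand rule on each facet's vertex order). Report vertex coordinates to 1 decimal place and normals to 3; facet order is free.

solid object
 facet normal 0.110 0.804 -0.585
  outer loop
   vertex 2.3 4.1 3.3
   vertex 4.9 2.8 2.0
   vertex 1.3 3.8 2.7
  endloop
 endfacet
 facet normal 0.786 0.302 0.540
  outer loop
   vertex 3.9 2.9 3.4
   vertex 3.8 0.3 5.0
   vertex 4.9 2.8 2.0
  endloop
 endfacet
 facet normal 0.551 0.763 0.339
  outer loop
   vertex 3.9 2.9 3.4
   vertex 4.9 2.8 2.0
   vertex 2.3 4.1 3.3
  endloop
 endfacet
 facet normal 0.316 0.488 0.814
  outer loop
   vertex 3.9 2.9 3.4
   vertex 2.3 4.1 3.3
   vertex 3.8 0.3 5.0
  endloop
 endfacet
 facet normal -0.308 -0.579 -0.755
  outer loop
   vertex 1.5 2.0 4.0
   vertex 1.3 3.8 2.7
   vertex 4.9 2.8 2.0
  endloop
 endfacet
 facet normal -0.229 -0.705 -0.671
  outer loop
   vertex 1.5 2.0 4.0
   vertex 4.9 2.8 2.0
   vertex 3.8 0.3 5.0
  endloop
 endfacet
 facet normal -0.555 0.446 0.702
  outer loop
   vertex 1.5 2.0 4.0
   vertex 2.3 4.1 3.3
   vertex 1.3 3.8 2.7
  endloop
 endfacet
 facet normal -0.136 0.359 0.923
  outer loop
   vertex 1.5 2.0 4.0
   vertex 3.8 0.3 5.0
   vertex 2.3 4.1 3.3
  endloop
 endfacet
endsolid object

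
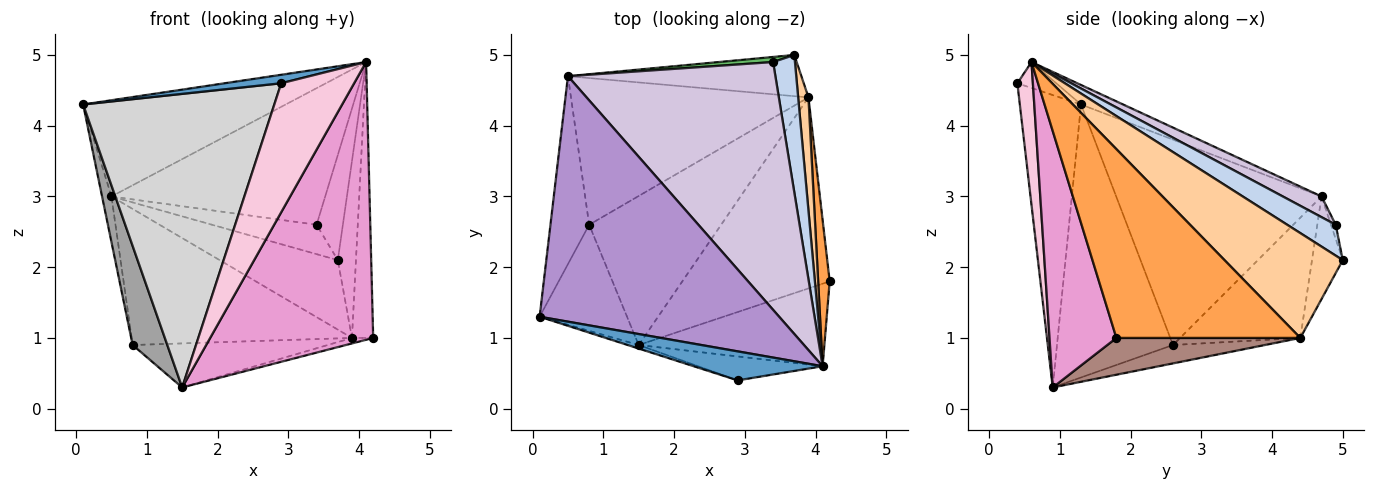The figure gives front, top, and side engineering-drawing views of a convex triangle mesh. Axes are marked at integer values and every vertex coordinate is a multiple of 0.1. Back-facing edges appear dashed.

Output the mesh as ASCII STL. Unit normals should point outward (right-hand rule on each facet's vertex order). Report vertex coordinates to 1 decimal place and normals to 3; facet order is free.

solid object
 facet normal -0.190 -0.276 0.942
  outer loop
   vertex 2.9 0.4 4.6
   vertex 4.1 0.6 4.9
   vertex 0.1 1.3 4.3
  endloop
 endfacet
 facet normal 0.746 0.404 0.529
  outer loop
   vertex 3.4 4.9 2.6
   vertex 4.1 0.6 4.9
   vertex 3.7 5.0 2.1
  endloop
 endfacet
 facet normal 0.992 0.114 0.061
  outer loop
   vertex 3.9 4.4 1.0
   vertex 4.1 0.6 4.9
   vertex 4.2 1.8 1.0
  endloop
 endfacet
 facet normal 0.984 0.151 0.097
  outer loop
   vertex 3.9 4.4 1.0
   vertex 3.7 5.0 2.1
   vertex 4.1 0.6 4.9
  endloop
 endfacet
 facet normal -0.044 0.984 0.170
  outer loop
   vertex 0.5 4.7 3.0
   vertex 3.4 4.9 2.6
   vertex 3.7 5.0 2.1
  endloop
 endfacet
 facet normal -0.219 0.839 -0.498
  outer loop
   vertex 0.5 4.7 3.0
   vertex 3.7 5.0 2.1
   vertex 3.9 4.4 1.0
  endloop
 endfacet
 facet normal -0.348 0.638 -0.687
  outer loop
   vertex 0.5 4.7 3.0
   vertex 3.9 4.4 1.0
   vertex 0.8 2.6 0.9
  endloop
 endfacet
 facet normal -0.982 0.045 -0.185
  outer loop
   vertex 0.5 4.7 3.0
   vertex 0.8 2.6 0.9
   vertex 0.1 1.3 4.3
  endloop
 endfacet
 facet normal -0.076 0.364 0.928
  outer loop
   vertex 0.5 4.7 3.0
   vertex 0.1 1.3 4.3
   vertex 4.1 0.6 4.9
  endloop
 endfacet
 facet normal 0.087 0.481 0.872
  outer loop
   vertex 0.5 4.7 3.0
   vertex 4.1 0.6 4.9
   vertex 3.4 4.9 2.6
  endloop
 endfacet
 facet normal 0.242 0.028 -0.970
  outer loop
   vertex 1.5 0.9 0.3
   vertex 3.9 4.4 1.0
   vertex 4.2 1.8 1.0
  endloop
 endfacet
 facet normal -0.132 0.281 -0.951
  outer loop
   vertex 1.5 0.9 0.3
   vertex 0.8 2.6 0.9
   vertex 3.9 4.4 1.0
  endloop
 endfacet
 facet normal 0.366 -0.892 -0.265
  outer loop
   vertex 1.5 0.9 0.3
   vertex 4.2 1.8 1.0
   vertex 4.1 0.6 4.9
  endloop
 endfacet
 facet normal 0.205 -0.962 -0.179
  outer loop
   vertex 1.5 0.9 0.3
   vertex 4.1 0.6 4.9
   vertex 2.9 0.4 4.6
  endloop
 endfacet
 facet normal -0.916 -0.274 -0.293
  outer loop
   vertex 1.5 0.9 0.3
   vertex 0.1 1.3 4.3
   vertex 0.8 2.6 0.9
  endloop
 endfacet
 facet normal -0.305 -0.952 -0.011
  outer loop
   vertex 1.5 0.9 0.3
   vertex 2.9 0.4 4.6
   vertex 0.1 1.3 4.3
  endloop
 endfacet
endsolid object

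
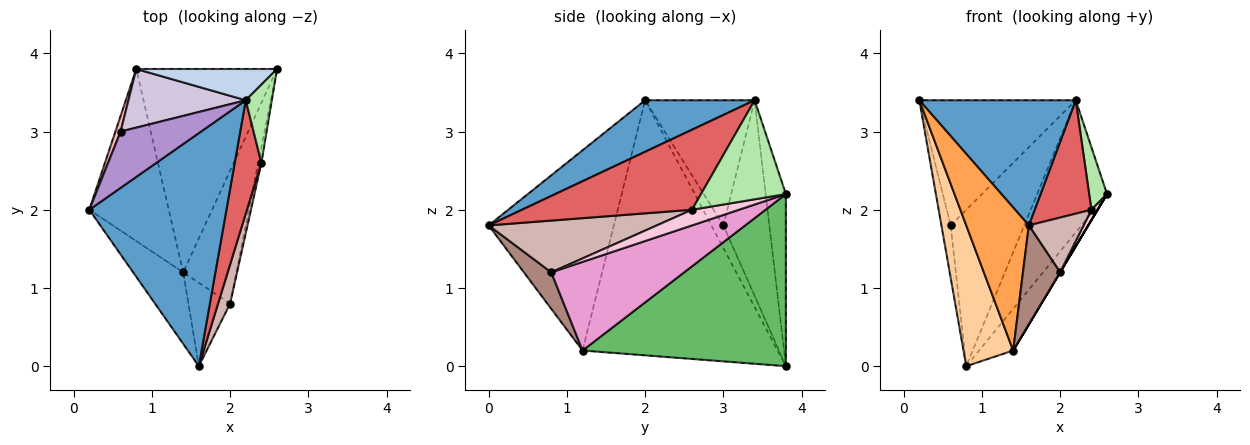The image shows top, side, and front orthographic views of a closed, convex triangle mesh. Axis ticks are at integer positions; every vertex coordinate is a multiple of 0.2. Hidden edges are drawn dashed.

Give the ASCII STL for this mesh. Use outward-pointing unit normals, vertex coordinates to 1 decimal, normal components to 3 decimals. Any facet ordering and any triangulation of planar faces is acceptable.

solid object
 facet normal 0.314 -0.449 0.836
  outer loop
   vertex 2.2 3.4 3.4
   vertex 0.2 2.0 3.4
   vertex 1.6 0.0 1.8
  endloop
 endfacet
 facet normal -0.271 0.937 0.222
  outer loop
   vertex 2.2 3.4 3.4
   vertex 2.6 3.8 2.2
   vertex 0.8 3.8 0.0
  endloop
 endfacet
 facet normal -0.873 -0.436 -0.218
  outer loop
   vertex 1.4 1.2 0.2
   vertex 1.6 0.0 1.8
   vertex 0.2 2.0 3.4
  endloop
 endfacet
 facet normal -0.928 -0.236 -0.289
  outer loop
   vertex 1.4 1.2 0.2
   vertex 0.2 2.0 3.4
   vertex 0.8 3.8 0.0
  endloop
 endfacet
 facet normal 0.768 0.129 -0.628
  outer loop
   vertex 1.4 1.2 0.2
   vertex 0.8 3.8 0.0
   vertex 2.6 3.8 2.2
  endloop
 endfacet
 facet normal 0.948 -0.200 0.249
  outer loop
   vertex 2.4 2.6 2.0
   vertex 2.6 3.8 2.2
   vertex 2.2 3.4 3.4
  endloop
 endfacet
 facet normal 0.905 -0.302 0.302
  outer loop
   vertex 2.4 2.6 2.0
   vertex 2.2 3.4 3.4
   vertex 1.6 0.0 1.8
  endloop
 endfacet
 facet normal -0.780 0.600 0.180
  outer loop
   vertex 0.6 3.0 1.8
   vertex 0.8 3.8 0.0
   vertex 0.2 2.0 3.4
  endloop
 endfacet
 facet normal -0.538 0.769 0.346
  outer loop
   vertex 0.6 3.0 1.8
   vertex 0.2 2.0 3.4
   vertex 2.2 3.4 3.4
  endloop
 endfacet
 facet normal -0.505 0.808 0.303
  outer loop
   vertex 0.6 3.0 1.8
   vertex 2.2 3.4 3.4
   vertex 0.8 3.8 0.0
  endloop
 endfacet
 facet normal 0.491 -0.666 -0.561
  outer loop
   vertex 2.0 0.8 1.2
   vertex 1.6 0.0 1.8
   vertex 1.4 1.2 0.2
  endloop
 endfacet
 facet normal 0.928 -0.302 0.216
  outer loop
   vertex 2.0 0.8 1.2
   vertex 2.4 2.6 2.0
   vertex 1.6 0.0 1.8
  endloop
 endfacet
 facet normal 0.857 0.000 -0.514
  outer loop
   vertex 2.0 0.8 1.2
   vertex 1.4 1.2 0.2
   vertex 2.6 3.8 2.2
  endloop
 endfacet
 facet normal 0.972 -0.130 -0.194
  outer loop
   vertex 2.0 0.8 1.2
   vertex 2.6 3.8 2.2
   vertex 2.4 2.6 2.0
  endloop
 endfacet
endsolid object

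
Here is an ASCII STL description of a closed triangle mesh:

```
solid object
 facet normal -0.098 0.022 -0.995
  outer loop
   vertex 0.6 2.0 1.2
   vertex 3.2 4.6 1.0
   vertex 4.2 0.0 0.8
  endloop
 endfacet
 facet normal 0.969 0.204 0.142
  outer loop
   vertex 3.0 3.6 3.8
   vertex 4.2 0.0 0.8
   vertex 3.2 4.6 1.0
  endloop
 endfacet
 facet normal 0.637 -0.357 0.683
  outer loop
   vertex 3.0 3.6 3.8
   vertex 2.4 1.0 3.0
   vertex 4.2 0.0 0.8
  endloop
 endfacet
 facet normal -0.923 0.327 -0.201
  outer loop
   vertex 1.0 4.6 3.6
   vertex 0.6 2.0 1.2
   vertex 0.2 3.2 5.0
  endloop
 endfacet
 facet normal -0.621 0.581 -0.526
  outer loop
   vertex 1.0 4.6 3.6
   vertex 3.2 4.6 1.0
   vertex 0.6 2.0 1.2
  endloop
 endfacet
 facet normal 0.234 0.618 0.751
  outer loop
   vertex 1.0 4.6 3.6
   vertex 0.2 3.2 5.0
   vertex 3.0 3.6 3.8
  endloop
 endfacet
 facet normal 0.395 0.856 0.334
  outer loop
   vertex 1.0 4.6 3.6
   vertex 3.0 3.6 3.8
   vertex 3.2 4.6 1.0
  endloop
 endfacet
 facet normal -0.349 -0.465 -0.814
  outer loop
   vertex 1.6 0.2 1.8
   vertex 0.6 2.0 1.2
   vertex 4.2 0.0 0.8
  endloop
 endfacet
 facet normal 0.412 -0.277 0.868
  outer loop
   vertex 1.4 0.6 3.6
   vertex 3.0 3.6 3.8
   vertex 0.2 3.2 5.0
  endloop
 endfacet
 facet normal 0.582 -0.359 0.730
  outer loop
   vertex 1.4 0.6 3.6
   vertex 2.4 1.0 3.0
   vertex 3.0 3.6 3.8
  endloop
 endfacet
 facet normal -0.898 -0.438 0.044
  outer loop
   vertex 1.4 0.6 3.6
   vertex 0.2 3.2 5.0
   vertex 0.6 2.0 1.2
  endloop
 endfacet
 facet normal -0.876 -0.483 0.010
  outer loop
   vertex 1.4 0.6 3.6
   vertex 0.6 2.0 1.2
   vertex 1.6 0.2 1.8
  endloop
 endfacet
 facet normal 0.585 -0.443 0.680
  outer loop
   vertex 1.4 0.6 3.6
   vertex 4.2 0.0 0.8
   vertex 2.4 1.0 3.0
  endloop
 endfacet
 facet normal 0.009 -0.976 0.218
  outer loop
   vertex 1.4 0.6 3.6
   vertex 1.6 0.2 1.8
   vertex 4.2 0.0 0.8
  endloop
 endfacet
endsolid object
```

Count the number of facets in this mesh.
14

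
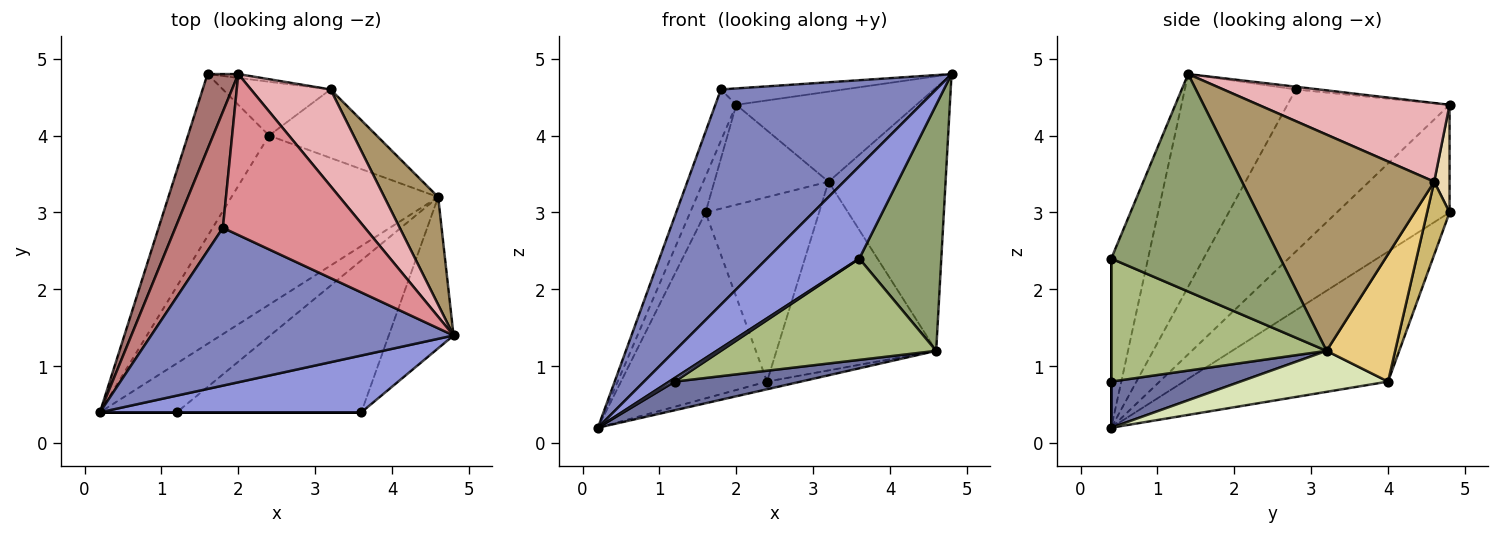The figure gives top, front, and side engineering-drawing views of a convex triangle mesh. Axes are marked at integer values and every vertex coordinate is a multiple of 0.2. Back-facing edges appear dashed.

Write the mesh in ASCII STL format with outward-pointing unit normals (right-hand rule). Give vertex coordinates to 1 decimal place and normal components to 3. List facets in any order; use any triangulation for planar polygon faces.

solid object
 facet normal 0.460 -0.449 -0.766
  outer loop
   vertex 4.6 3.2 1.2
   vertex 1.2 0.4 0.8
   vertex 0.2 0.4 0.2
  endloop
 endfacet
 facet normal -0.384 -0.745 0.546
  outer loop
   vertex 1.8 2.8 4.6
   vertex 0.2 0.4 0.2
   vertex 4.8 1.4 4.8
  endloop
 endfacet
 facet normal -0.321 -0.806 0.497
  outer loop
   vertex 3.6 0.4 2.4
   vertex 4.8 1.4 4.8
   vertex 0.2 0.4 0.2
  endloop
 endfacet
 facet normal 0.000 -1.000 0.000
  outer loop
   vertex 3.6 0.4 2.4
   vertex 0.2 0.4 0.2
   vertex 1.2 0.4 0.8
  endloop
 endfacet
 facet normal 0.869 -0.421 -0.259
  outer loop
   vertex 3.6 0.4 2.4
   vertex 4.6 3.2 1.2
   vertex 4.8 1.4 4.8
  endloop
 endfacet
 facet normal 0.485 -0.485 -0.728
  outer loop
   vertex 3.6 0.4 2.4
   vertex 1.2 0.4 0.8
   vertex 4.6 3.2 1.2
  endloop
 endfacet
 facet normal -0.725 0.519 -0.452
  outer loop
   vertex 2.4 4.0 0.8
   vertex 0.2 0.4 0.2
   vertex 1.6 4.8 3.0
  endloop
 endfacet
 facet normal 0.194 0.045 -0.980
  outer loop
   vertex 2.4 4.0 0.8
   vertex 4.6 3.2 1.2
   vertex 0.2 0.4 0.2
  endloop
 endfacet
 facet normal 0.835 0.509 0.208
  outer loop
   vertex 3.2 4.6 3.4
   vertex 4.8 1.4 4.8
   vertex 4.6 3.2 1.2
  endloop
 endfacet
 facet normal 0.187 0.943 -0.275
  outer loop
   vertex 3.2 4.6 3.4
   vertex 2.4 4.0 0.8
   vertex 1.6 4.8 3.0
  endloop
 endfacet
 facet normal 0.374 0.872 -0.316
  outer loop
   vertex 3.2 4.6 3.4
   vertex 4.6 3.2 1.2
   vertex 2.4 4.0 0.8
  endloop
 endfacet
 facet normal 0.133 0.990 -0.038
  outer loop
   vertex 2.0 4.8 4.4
   vertex 3.2 4.6 3.4
   vertex 1.6 4.8 3.0
  endloop
 endfacet
 facet normal -0.953 0.130 0.272
  outer loop
   vertex 2.0 4.8 4.4
   vertex 1.6 4.8 3.0
   vertex 0.2 0.4 0.2
  endloop
 endfacet
 facet normal -0.952 0.123 0.279
  outer loop
   vertex 2.0 4.8 4.4
   vertex 0.2 0.4 0.2
   vertex 1.8 2.8 4.6
  endloop
 endfacet
 facet normal -0.019 0.101 0.995
  outer loop
   vertex 2.0 4.8 4.4
   vertex 1.8 2.8 4.6
   vertex 4.8 1.4 4.8
  endloop
 endfacet
 facet normal 0.586 0.552 0.593
  outer loop
   vertex 2.0 4.8 4.4
   vertex 4.8 1.4 4.8
   vertex 3.2 4.6 3.4
  endloop
 endfacet
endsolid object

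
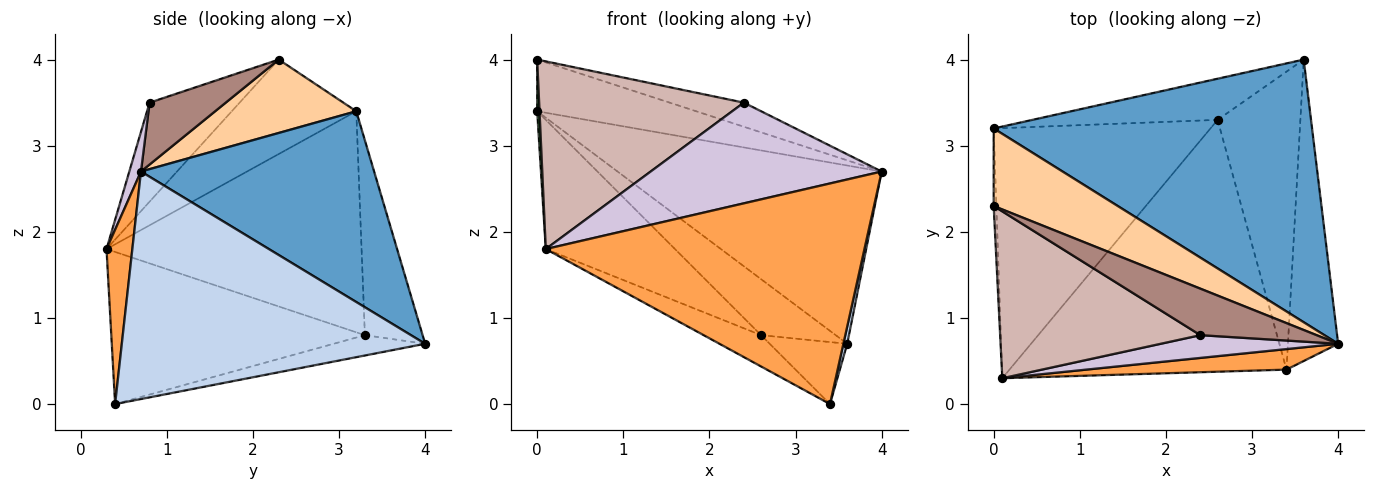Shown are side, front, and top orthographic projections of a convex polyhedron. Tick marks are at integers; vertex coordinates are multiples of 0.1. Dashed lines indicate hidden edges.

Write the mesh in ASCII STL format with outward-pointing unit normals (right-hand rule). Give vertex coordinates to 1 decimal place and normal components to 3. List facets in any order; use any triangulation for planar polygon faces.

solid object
 facet normal 0.444 0.503 0.741
  outer loop
   vertex 3.6 4.0 0.7
   vertex 0.0 3.2 3.4
   vertex 4.0 0.7 2.7
  endloop
 endfacet
 facet normal 0.976 -0.012 -0.216
  outer loop
   vertex 3.4 0.4 0.0
   vertex 3.6 4.0 0.7
   vertex 4.0 0.7 2.7
  endloop
 endfacet
 facet normal 0.080 -0.992 0.092
  outer loop
   vertex 3.4 0.4 0.0
   vertex 4.0 0.7 2.7
   vertex 0.1 0.3 1.8
  endloop
 endfacet
 facet normal 0.442 0.498 0.746
  outer loop
   vertex 0.0 2.3 4.0
   vertex 4.0 0.7 2.7
   vertex 0.0 3.2 3.4
  endloop
 endfacet
 facet normal -0.999 -0.019 -0.028
  outer loop
   vertex 0.0 2.3 4.0
   vertex 0.0 3.2 3.4
   vertex 0.1 0.3 1.8
  endloop
 endfacet
 facet normal -0.529 0.684 -0.503
  outer loop
   vertex 2.6 3.3 0.8
   vertex 0.0 3.2 3.4
   vertex 3.6 4.0 0.7
  endloop
 endfacet
 facet normal -0.671 0.340 -0.658
  outer loop
   vertex 2.6 3.3 0.8
   vertex 0.1 0.3 1.8
   vertex 0.0 3.2 3.4
  endloop
 endfacet
 facet normal -0.234 0.198 -0.952
  outer loop
   vertex 2.6 3.3 0.8
   vertex 3.6 4.0 0.7
   vertex 3.4 0.4 0.0
  endloop
 endfacet
 facet normal -0.479 0.108 -0.871
  outer loop
   vertex 2.6 3.3 0.8
   vertex 3.4 0.4 0.0
   vertex 0.1 0.3 1.8
  endloop
 endfacet
 facet normal 0.049 -0.974 0.220
  outer loop
   vertex 2.4 0.8 3.5
   vertex 0.1 0.3 1.8
   vertex 4.0 0.7 2.7
  endloop
 endfacet
 facet normal 0.427 0.416 0.803
  outer loop
   vertex 2.4 0.8 3.5
   vertex 4.0 0.7 2.7
   vertex 0.0 2.3 4.0
  endloop
 endfacet
 facet normal -0.312 -0.710 0.631
  outer loop
   vertex 2.4 0.8 3.5
   vertex 0.0 2.3 4.0
   vertex 0.1 0.3 1.8
  endloop
 endfacet
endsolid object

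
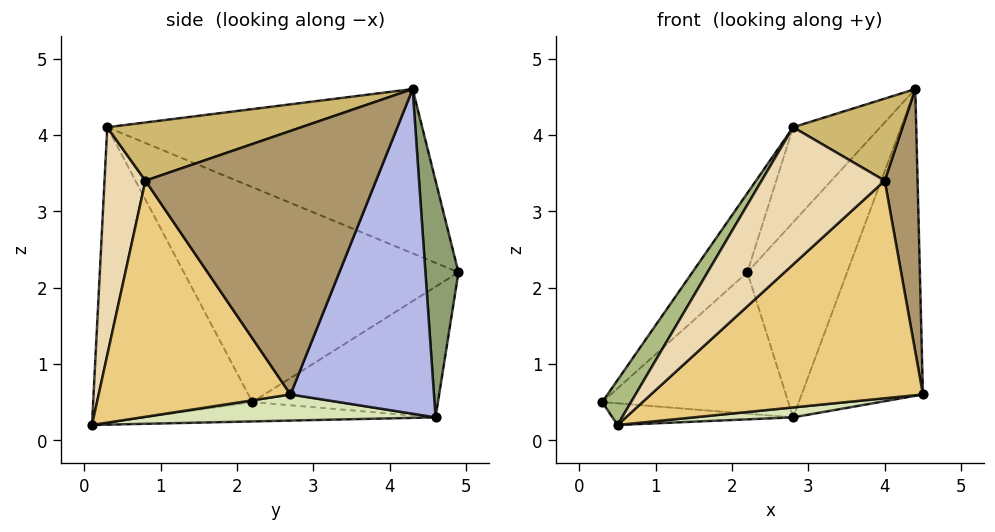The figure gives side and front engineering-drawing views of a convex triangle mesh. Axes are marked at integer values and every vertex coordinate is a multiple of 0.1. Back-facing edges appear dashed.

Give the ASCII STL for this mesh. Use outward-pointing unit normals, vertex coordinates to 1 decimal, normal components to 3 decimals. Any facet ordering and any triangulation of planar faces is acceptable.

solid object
 facet normal -0.772 0.154 0.617
  outer loop
   vertex 2.8 0.3 4.1
   vertex 2.2 4.9 2.2
   vertex 0.3 2.2 0.5
  endloop
 endfacet
 facet normal -0.699 0.193 0.689
  outer loop
   vertex 2.8 0.3 4.1
   vertex 4.4 4.3 4.6
   vertex 2.2 4.9 2.2
  endloop
 endfacet
 facet normal -0.670 0.671 -0.318
  outer loop
   vertex 2.8 4.6 0.3
   vertex 0.3 2.2 0.5
   vertex 2.2 4.9 2.2
  endloop
 endfacet
 facet normal 0.743 0.628 -0.233
  outer loop
   vertex 2.8 4.6 0.3
   vertex 4.4 4.3 4.6
   vertex 4.5 2.7 0.6
  endloop
 endfacet
 facet normal 0.314 0.948 -0.051
  outer loop
   vertex 2.8 4.6 0.3
   vertex 2.2 4.9 2.2
   vertex 4.4 4.3 4.6
  endloop
 endfacet
 facet normal -0.848 -0.153 0.508
  outer loop
   vertex 0.5 0.1 0.2
   vertex 2.8 0.3 4.1
   vertex 0.3 2.2 0.5
  endloop
 endfacet
 facet normal -0.194 0.121 -0.974
  outer loop
   vertex 0.5 0.1 0.2
   vertex 0.3 2.2 0.5
   vertex 2.8 4.6 0.3
  endloop
 endfacet
 facet normal 0.127 -0.043 -0.991
  outer loop
   vertex 0.5 0.1 0.2
   vertex 2.8 4.6 0.3
   vertex 4.5 2.7 0.6
  endloop
 endfacet
 facet normal 0.987 -0.141 0.081
  outer loop
   vertex 4.0 0.8 3.4
   vertex 4.5 2.7 0.6
   vertex 4.4 4.3 4.6
  endloop
 endfacet
 facet normal 0.574 -0.324 0.752
  outer loop
   vertex 4.0 0.8 3.4
   vertex 4.4 4.3 4.6
   vertex 2.8 0.3 4.1
  endloop
 endfacet
 facet normal 0.525 -0.745 -0.412
  outer loop
   vertex 4.0 0.8 3.4
   vertex 0.5 0.1 0.2
   vertex 4.5 2.7 0.6
  endloop
 endfacet
 facet normal 0.312 -0.940 -0.136
  outer loop
   vertex 4.0 0.8 3.4
   vertex 2.8 0.3 4.1
   vertex 0.5 0.1 0.2
  endloop
 endfacet
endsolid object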